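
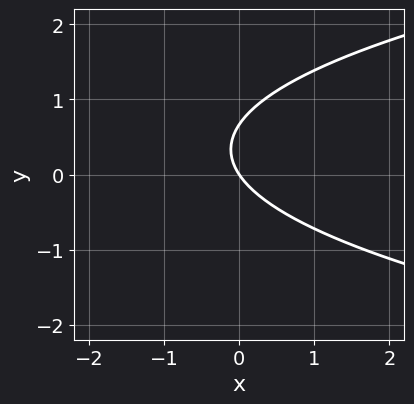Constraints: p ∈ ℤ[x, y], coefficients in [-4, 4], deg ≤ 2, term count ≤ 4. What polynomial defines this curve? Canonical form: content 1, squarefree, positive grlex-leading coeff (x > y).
1. deg p = 2. No degree-1 curve has this shape.
2. Against the integer gridlines: one x-axis crossing is at x = 0; one y-axis crossing is at y = 0.
3. Matching integer coefficients to the picture gives p.

3*y^2 - 3*x - 2*y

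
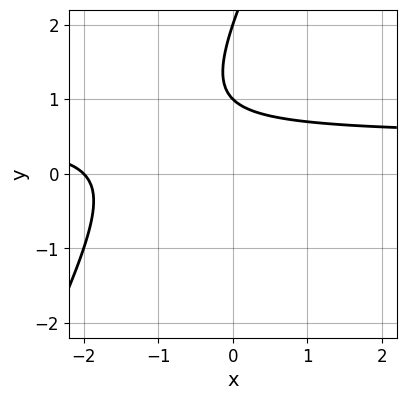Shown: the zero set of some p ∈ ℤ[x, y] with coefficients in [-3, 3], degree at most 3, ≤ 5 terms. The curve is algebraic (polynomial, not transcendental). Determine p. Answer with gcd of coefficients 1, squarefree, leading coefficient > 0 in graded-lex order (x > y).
2*x*y - y^2 - x + 3*y - 2

First, the degree is 2 — no degree-1 curve has this shape.
Then, observable constraints: it crosses the x-axis at the gridline x = -2; among the integer gridlines, it crosses the y-axis at y ∈ {1, 2}.
Finally, assembling these constraints gives the stated polynomial.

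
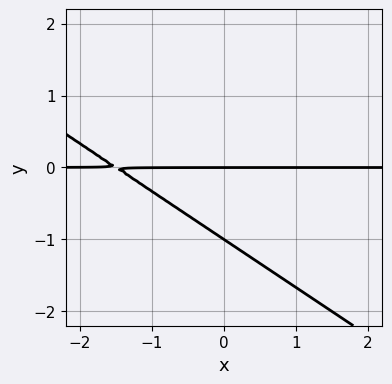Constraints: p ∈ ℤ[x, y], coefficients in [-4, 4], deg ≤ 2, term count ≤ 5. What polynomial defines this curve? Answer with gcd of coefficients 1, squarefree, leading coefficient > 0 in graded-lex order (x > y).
2*x*y + 3*y^2 + 3*y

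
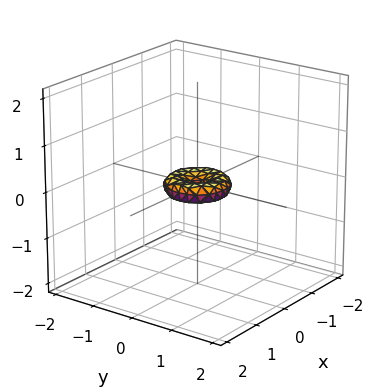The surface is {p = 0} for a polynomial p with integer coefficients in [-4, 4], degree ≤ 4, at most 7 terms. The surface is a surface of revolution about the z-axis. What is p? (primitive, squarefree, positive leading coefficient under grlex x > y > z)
2*x^4 + 4*x^2*y^2 + 2*y^4 - x^2 - y^2 + 3*z^2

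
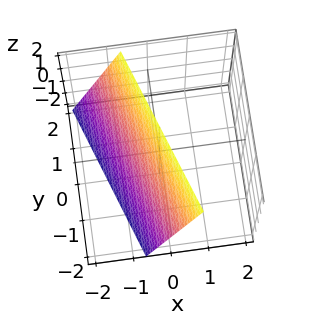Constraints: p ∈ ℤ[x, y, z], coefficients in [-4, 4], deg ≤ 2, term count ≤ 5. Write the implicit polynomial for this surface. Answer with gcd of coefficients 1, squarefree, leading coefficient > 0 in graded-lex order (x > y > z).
3*x + y - z + 2

deg p = 1.
Observable constraints: it crosses the z-axis at the gridline z = 2; it meets the y-axis at y = -2 (among the integer gridlines).
Assembling these constraints gives the stated polynomial.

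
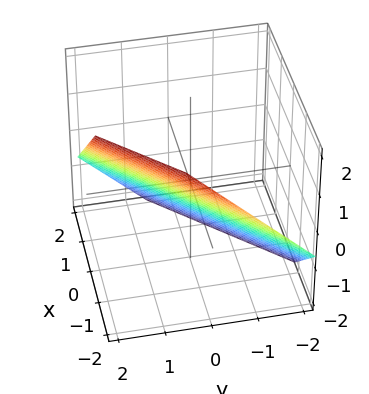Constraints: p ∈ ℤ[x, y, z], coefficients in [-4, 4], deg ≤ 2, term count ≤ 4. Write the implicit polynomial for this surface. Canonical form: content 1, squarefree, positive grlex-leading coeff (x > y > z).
3*x - 3*y + 3*z + 2

(a) The degree is 1 — every cross-section is a straight line — this is a plane.
(b) The integer polynomial consistent with all of this is the stated p.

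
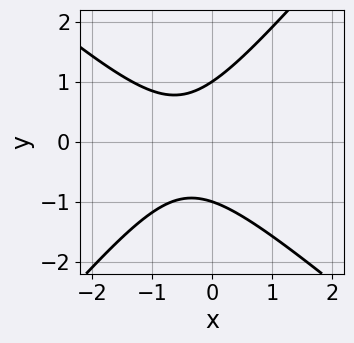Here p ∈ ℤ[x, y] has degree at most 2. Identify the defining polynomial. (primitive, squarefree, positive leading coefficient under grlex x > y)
3*x^2 + x*y - 3*y^2 + 3*x + 3

(a) deg p = 2. No degree-1 curve has this shape.
(b) Reading off the gridlines: no x-intercept at any integer in the box; among the integer gridlines, it crosses the y-axis at y ∈ {-1, 1}.
(c) These observations pin down the coefficients.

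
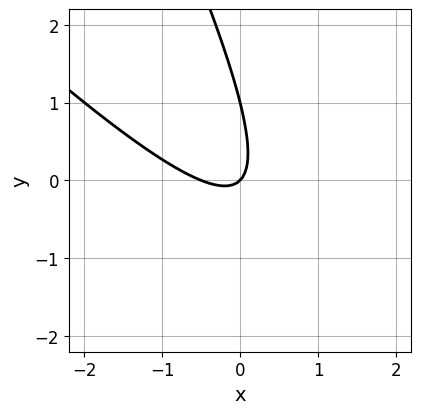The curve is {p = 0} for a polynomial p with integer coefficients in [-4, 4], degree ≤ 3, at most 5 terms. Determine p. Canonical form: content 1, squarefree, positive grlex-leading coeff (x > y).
First, degree: the shape is more complex than any degree-1 curve, so deg p = 2.
Next, from the axis intercepts and sections: it meets the x-axis at x = 0 (among the integer gridlines); the y-axis gridline crossings are at y ∈ {0, 1}.
Finally, these observations pin down the coefficients.

2*x^2 + 3*x*y + y^2 + x - y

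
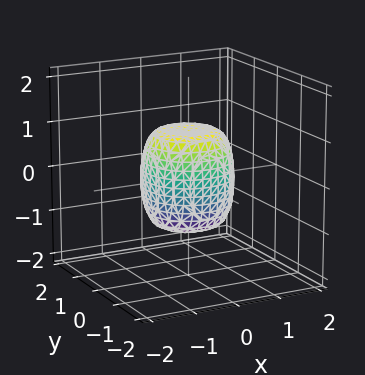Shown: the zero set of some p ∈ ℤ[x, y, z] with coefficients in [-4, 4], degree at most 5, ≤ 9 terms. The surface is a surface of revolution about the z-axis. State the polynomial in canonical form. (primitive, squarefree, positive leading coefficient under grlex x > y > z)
First, deg p = 4. No degree-3 surface has this shape.
Then, symmetry: every cross-section ⟂ z is a circle, so x, y appear only via x² + y².
Next, reading off the gridlines: the x-axis gridline crossings are at x ∈ {-1, 1}; the z-axis gridline crossings are at z ∈ {-1, 1}; the y-axis gridline crossings are at y ∈ {-1, 1}.
Finally, the integer polynomial consistent with all of this is the stated p.

2*x^4 + 4*x^2*y^2 + 2*y^4 - x^2 - y^2 + z^2 - 1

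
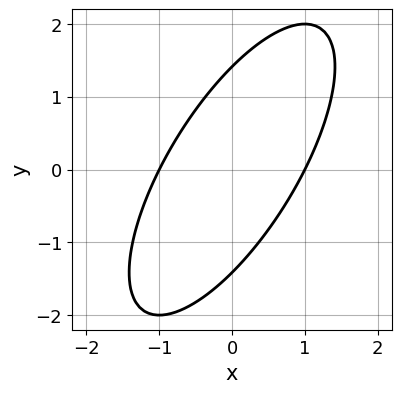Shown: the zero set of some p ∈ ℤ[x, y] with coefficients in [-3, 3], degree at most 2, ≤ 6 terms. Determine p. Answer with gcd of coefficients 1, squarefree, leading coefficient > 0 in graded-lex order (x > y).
2*x^2 - 2*x*y + y^2 - 2

The degree is 2 — the shape is more complex than any degree-1 curve.
Checking where it meets the axes: among the integer gridlines, it crosses the x-axis at x ∈ {-1, 1}.
The integer polynomial consistent with all of this is the stated p.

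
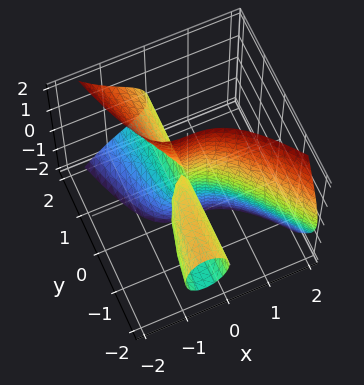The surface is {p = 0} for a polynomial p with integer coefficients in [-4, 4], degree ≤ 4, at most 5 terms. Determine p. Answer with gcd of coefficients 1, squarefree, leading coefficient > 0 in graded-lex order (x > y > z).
2*x^3 + x^2*y + y*z^2 + 2*x*y

First, there are 2 components. They look like related sheets of one shape, so recover p as a whole.
Next, the degree is 3 — no degree-2 surface has this shape.
Then, from the axis intercepts and sections: it meets the x-axis at x = 0 (among the integer gridlines); every point of the y-axis in the box is on the surface; the visible z-axis segment lies entirely on the surface.
Finally, matching integer coefficients to the picture gives p.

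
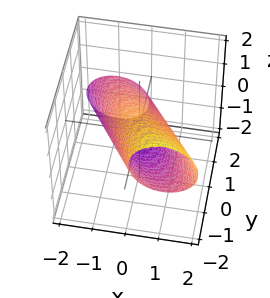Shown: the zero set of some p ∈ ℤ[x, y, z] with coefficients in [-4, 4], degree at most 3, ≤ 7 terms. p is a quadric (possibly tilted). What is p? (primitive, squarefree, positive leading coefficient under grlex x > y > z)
2*x^2 + 2*x*y + y^2 + 2*y*z + 2*z^2 - 2

1. deg p = 2. The shape is more complex than any degree-1 surface.
2. From the visible intercepts: the x-axis gridline crossings are at x ∈ {-1, 1}; the z-axis gridline crossings are at z ∈ {-1, 1}.
3. Assembling these constraints gives the stated polynomial.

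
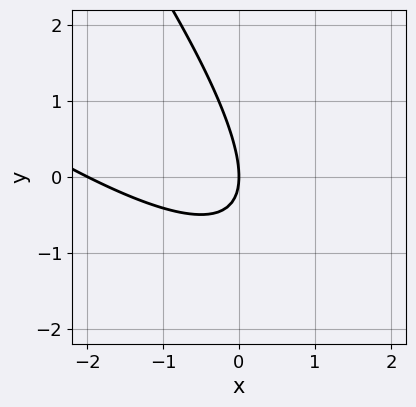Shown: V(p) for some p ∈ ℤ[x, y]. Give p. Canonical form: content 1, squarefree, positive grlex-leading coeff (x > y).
x^2 + 2*x*y + y^2 + 2*x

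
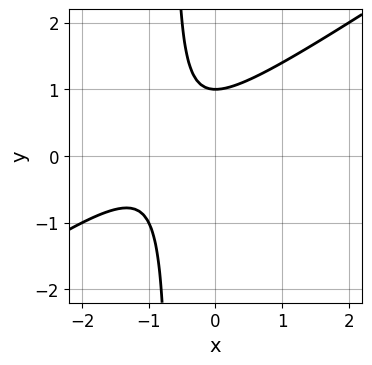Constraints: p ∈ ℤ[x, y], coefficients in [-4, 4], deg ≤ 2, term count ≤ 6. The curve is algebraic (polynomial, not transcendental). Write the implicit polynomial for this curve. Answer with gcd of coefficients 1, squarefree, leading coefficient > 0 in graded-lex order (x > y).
Degree: the shape is more complex than any degree-1 curve, so deg p = 2.
Checking where it meets the axes: the curve avoids every integer x-axis point in the box; one y-axis crossing is at y = 1.
Assembling these constraints gives the stated polynomial.

2*x^2 - 3*x*y + 3*x - 2*y + 2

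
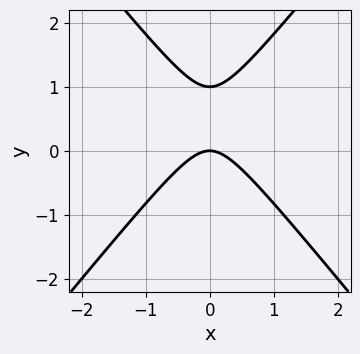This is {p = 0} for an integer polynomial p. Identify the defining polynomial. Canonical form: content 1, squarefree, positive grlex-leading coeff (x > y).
The degree is 2 — the shape is more complex than any degree-1 curve.
Symmetries: the x ↦ −x reflection is a symmetry, so x appears only in even powers.
Observable constraints: among the integer gridlines, it crosses the y-axis at y ∈ {0, 1}; one x-axis crossing is at x = 0.
Matching integer coefficients to the picture gives p.

3*x^2 - 2*y^2 + 2*y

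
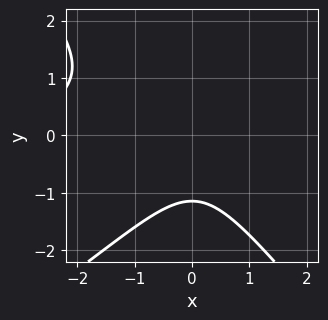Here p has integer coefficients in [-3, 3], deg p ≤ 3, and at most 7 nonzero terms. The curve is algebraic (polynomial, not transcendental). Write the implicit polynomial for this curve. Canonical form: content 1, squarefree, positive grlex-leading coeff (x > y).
(a) deg p = 3. A generic line meets the curve in up to 3 points.
(b) Reading off the gridlines: it misses every integer gridline on the x-axis.
(c) These observations pin down the coefficients.

x^3 - 2*x^2*y + 2*y^3 + 3*x^2 + 3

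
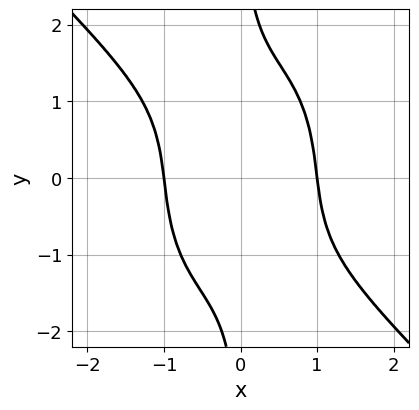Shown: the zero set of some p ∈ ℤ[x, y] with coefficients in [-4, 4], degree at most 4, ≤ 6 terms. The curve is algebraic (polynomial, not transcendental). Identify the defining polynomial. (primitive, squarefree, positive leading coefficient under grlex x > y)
2*x^4 + x^3*y + x*y^3 - 2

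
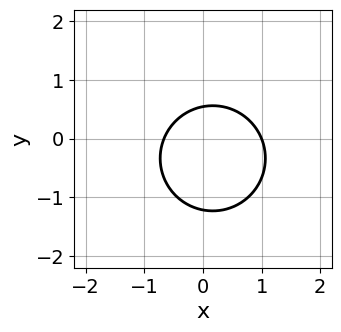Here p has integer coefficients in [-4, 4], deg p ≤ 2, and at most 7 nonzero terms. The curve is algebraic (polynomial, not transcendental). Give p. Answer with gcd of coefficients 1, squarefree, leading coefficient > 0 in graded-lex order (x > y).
3*x^2 + 3*y^2 - x + 2*y - 2

First, the degree is 2 — a generic line meets the curve in up to 2 points.
Next, from the visible intercepts: one x-axis crossing is at x = 1.
Finally, together with the visible shape, these determine p as stated.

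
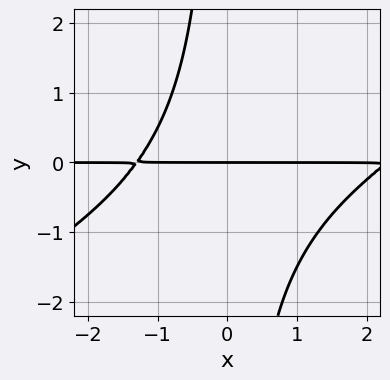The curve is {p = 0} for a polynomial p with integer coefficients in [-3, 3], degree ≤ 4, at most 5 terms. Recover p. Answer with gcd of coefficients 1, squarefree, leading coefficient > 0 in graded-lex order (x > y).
x^2*y - 2*x*y^2 - x*y - 3*y

The degree is 3 — a generic line meets the curve in up to 3 points.
From the visible intercepts: every point of the x-axis in the box is on the curve; it crosses the y-axis at the gridline y = 0.
Together with the visible shape, these determine p as stated.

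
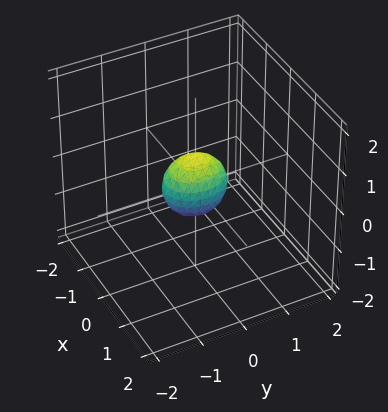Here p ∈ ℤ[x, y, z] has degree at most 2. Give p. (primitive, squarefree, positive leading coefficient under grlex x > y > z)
3*x^2 + 2*y^2 + 2*z^2 - 1

First, degree: bounded and convex; a quadric, so deg p = 2.
Next, symmetries: mirror symmetry y ↦ −y ⇒ only even powers of y; the x ↦ −x reflection is a symmetry, so x appears only in even powers; mirror symmetry z ↦ −z ⇒ only even powers of z.
Finally, solving for integer coefficients yields p as stated.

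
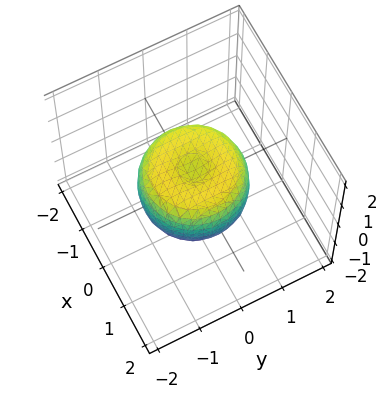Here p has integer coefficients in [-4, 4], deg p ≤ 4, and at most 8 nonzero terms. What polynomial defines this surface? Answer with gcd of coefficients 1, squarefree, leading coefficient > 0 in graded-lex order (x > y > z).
2*x^4 + 4*x^2*y^2 + 2*y^4 - 2*x^2 - 2*y^2 + 2*z^2 - 1

First, degree: the shape is more complex than any degree-3 surface, so deg p = 4.
Next, by symmetry, every cross-section ⟂ z is a circle, so x, y appear only via x² + y².
Next, from the axis intercepts and sections: a circular section at z = 0 has radius between 1 and 2.
Finally, fitting integer coefficients to these (and the overall shape) gives p.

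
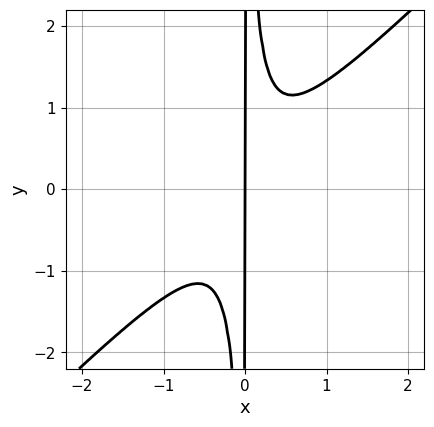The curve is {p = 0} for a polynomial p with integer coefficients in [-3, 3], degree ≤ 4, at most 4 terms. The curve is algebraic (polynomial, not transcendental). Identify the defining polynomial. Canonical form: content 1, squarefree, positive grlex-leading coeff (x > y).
The degree is 3 — the shape is more complex than any degree-2 curve.
Against the integer gridlines: the visible y-axis segment lies entirely on the curve; it meets the x-axis at x = 0 (among the integer gridlines).
Matching integer coefficients to the picture gives p.

3*x^3 - 3*x^2*y + x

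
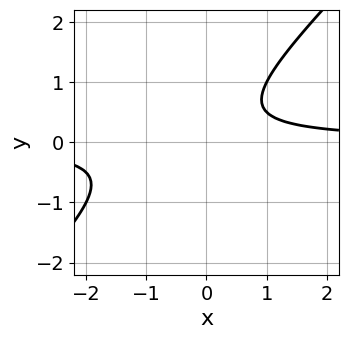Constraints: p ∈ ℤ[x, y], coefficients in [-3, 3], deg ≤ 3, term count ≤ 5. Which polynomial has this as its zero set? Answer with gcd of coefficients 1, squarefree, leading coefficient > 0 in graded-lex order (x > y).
Degree: the shape is more complex than any degree-1 curve, so deg p = 2.
Reading off the gridlines: no x-intercept at any integer in the box; it misses every integer gridline on the y-axis.
The integer polynomial consistent with all of this is the stated p.

2*x*y - 2*y^2 + y - 1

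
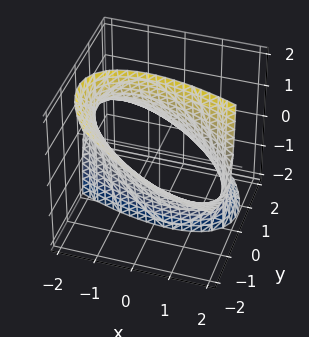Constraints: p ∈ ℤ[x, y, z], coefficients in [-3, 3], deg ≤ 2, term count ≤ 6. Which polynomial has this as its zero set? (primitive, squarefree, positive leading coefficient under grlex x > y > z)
x^2 + 2*x*y + 2*y^2 + 3*y*z - 3

First, the degree is 2 — no degree-1 surface has this shape.
Next, against the integer gridlines: no z-intercept at any integer in the box.
Finally, these observations pin down the coefficients.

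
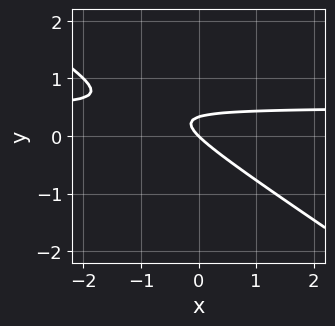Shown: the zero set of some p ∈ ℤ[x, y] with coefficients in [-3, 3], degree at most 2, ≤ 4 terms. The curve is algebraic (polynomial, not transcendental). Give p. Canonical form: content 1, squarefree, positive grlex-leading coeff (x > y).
2*x*y + 3*y^2 - x - y

deg p = 2. The shape is more complex than any degree-1 curve.
Checking where it meets the axes: one y-axis crossing is at y = 0; it crosses the x-axis at the gridline x = 0.
Assembling these constraints gives the stated polynomial.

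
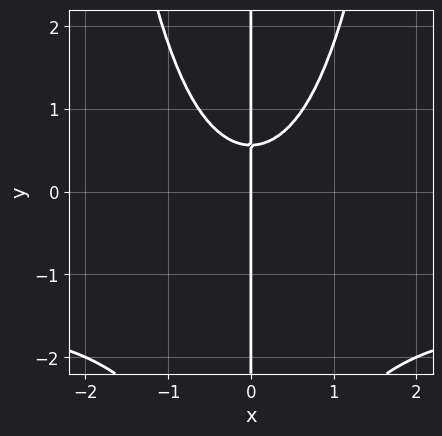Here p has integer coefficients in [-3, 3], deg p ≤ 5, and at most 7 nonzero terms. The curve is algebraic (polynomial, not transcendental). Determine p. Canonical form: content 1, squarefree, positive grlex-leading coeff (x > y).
First, deg p = 4.
Next, reading off the gridlines: the visible y-axis segment lies entirely on the curve; it crosses the x-axis at the gridline x = 0.
Finally, putting this together gives p.

2*x^3*y + 3*x^3 - x*y^2 - 3*x*y + 2*x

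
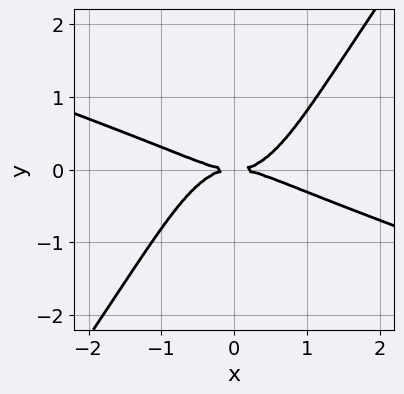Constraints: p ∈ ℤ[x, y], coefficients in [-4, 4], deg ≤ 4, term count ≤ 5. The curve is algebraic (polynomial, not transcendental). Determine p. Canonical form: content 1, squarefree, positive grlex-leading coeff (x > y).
(a) The degree is 4 — a generic line meets the curve in up to 4 points.
(b) Against the integer gridlines: it crosses the x-axis at the gridline x = 0; it meets the y-axis at y = 0 (among the integer gridlines).
(c) Fitting integer coefficients to these (and the overall shape) gives p.

x^4 + 2*x^3*y - 2*x^2*y^2 - 2*y^2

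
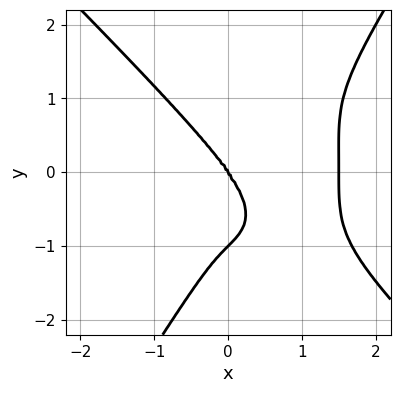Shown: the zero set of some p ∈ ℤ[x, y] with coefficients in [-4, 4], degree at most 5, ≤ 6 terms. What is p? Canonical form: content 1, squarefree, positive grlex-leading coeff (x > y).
First, degree: the shape is more complex than any degree-3 curve, so deg p = 4.
Next, reading off the gridlines: one x-axis crossing is at x = 0; the y-axis gridline crossings are at y ∈ {-1, 0}.
Finally, solving for integer coefficients yields p as stated.

2*x^4 + x*y^3 - y^4 - 3*x^3 - y^3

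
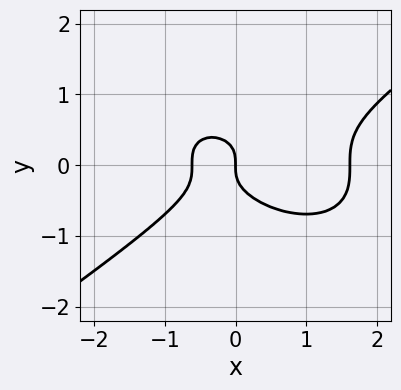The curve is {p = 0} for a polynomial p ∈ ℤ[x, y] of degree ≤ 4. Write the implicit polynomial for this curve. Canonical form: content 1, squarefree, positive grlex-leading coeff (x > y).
x^3 - 3*y^3 - x^2 - x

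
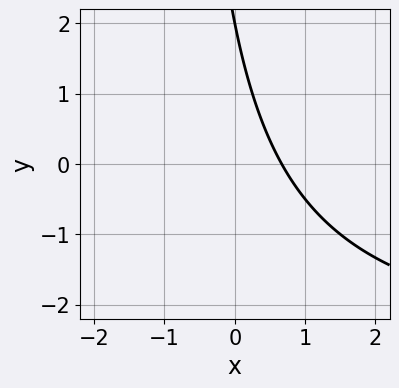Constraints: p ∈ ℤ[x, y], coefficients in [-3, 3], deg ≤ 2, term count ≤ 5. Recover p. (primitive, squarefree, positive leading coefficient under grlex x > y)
x*y + 3*x + y - 2

First, degree: a generic line meets the curve in up to 2 points, so deg p = 2.
Then, checking where it meets the axes: it crosses the y-axis at the gridline y = 2.
Finally, the integer polynomial consistent with all of this is the stated p.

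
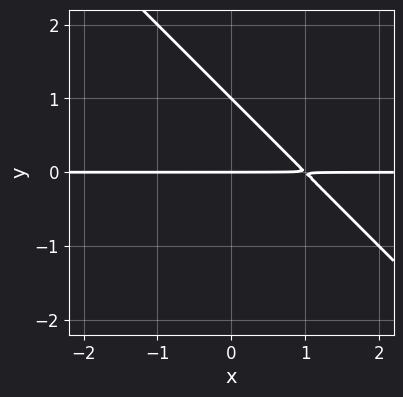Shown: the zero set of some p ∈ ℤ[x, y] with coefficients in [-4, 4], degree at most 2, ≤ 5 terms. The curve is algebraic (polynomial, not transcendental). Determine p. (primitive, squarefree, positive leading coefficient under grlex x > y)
x*y + y^2 - y

deg p = 2. The shape is more complex than any degree-1 curve.
Checking where it meets the axes: among the integer gridlines, it crosses the y-axis at y ∈ {0, 1}; every point of the x-axis in the box is on the curve.
Putting this together gives p.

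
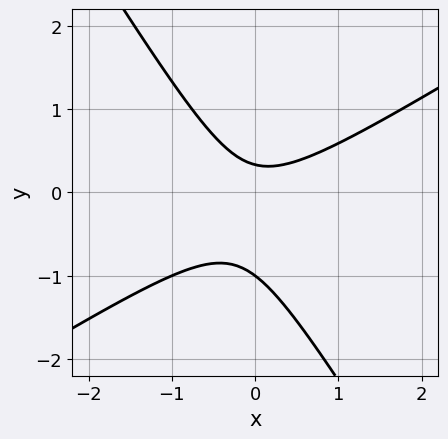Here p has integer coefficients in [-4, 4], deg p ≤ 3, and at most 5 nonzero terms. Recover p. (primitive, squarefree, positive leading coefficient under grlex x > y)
3*x^2 - 3*x*y - 3*y^2 - 2*y + 1

First, degree: the shape is more complex than any degree-1 curve, so deg p = 2.
Then, observable constraints: it crosses the y-axis at the gridline y = -1; no x-intercept at any integer in the box.
Finally, solving for integer coefficients yields p as stated.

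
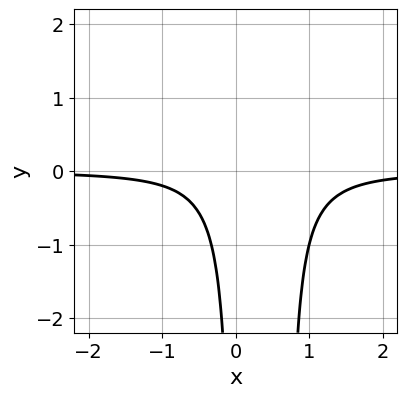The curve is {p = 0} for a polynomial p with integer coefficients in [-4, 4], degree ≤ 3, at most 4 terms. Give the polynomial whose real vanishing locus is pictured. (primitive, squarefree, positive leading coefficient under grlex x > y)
3*x^2*y - 2*x*y + 1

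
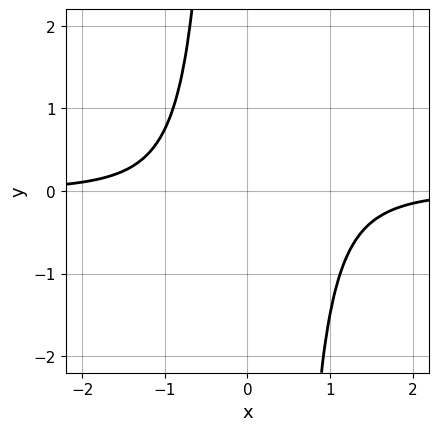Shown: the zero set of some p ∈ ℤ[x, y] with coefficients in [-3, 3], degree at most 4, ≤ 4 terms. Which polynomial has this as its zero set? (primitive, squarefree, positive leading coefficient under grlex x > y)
3*x^3*y - x^2*y + 3

(a) deg p = 4. No degree-3 curve has this shape.
(b) From the visible intercepts: it misses every integer gridline on the y-axis; no x-intercept at any integer in the box.
(c) Putting this together gives p.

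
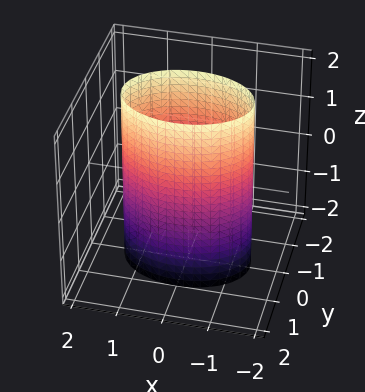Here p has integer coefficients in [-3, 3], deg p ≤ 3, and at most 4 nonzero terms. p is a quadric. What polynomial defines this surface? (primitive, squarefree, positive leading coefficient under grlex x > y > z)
x^2 + 2*y^2 - 2

deg p = 2. Constant cross-section along one axis; a quadric.
Symmetries: it's symmetric under z → −z, forcing even powers of z; it's symmetric under x → −x, forcing even powers of x; mirror symmetry y ↦ −y ⇒ only even powers of y.
Observable constraints: among the integer gridlines, it crosses the y-axis at y ∈ {-1, 1}; no z-intercept at any integer in the box.
Putting this together gives p.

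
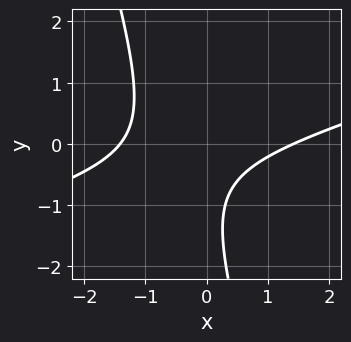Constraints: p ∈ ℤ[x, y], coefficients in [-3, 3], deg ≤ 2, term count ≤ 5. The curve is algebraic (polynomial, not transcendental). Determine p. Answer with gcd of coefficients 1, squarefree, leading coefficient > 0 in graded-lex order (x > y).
x^2 - 3*x*y - y^2 - 2*y - 2

First, degree: the shape is more complex than any degree-1 curve, so deg p = 2.
Then, reading off the gridlines: it misses every integer gridline on the y-axis.
Finally, matching integer coefficients to the picture gives p.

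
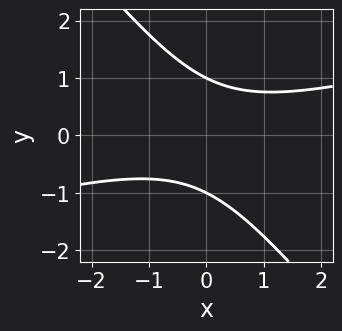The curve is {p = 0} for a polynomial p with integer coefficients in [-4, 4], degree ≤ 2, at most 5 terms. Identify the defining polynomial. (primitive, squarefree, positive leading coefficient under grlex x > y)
x^2 - 3*x*y - 3*y^2 + 3

First, deg p = 2. No degree-1 curve has this shape.
Then, from the visible intercepts: it misses every integer gridline on the x-axis; among the integer gridlines, it crosses the y-axis at y ∈ {-1, 1}.
Finally, putting this together gives p.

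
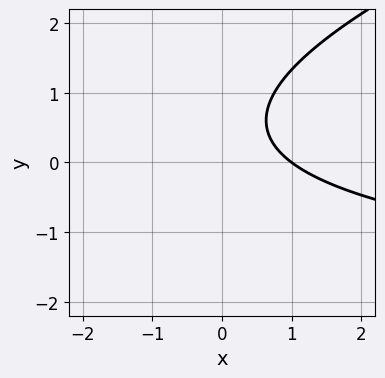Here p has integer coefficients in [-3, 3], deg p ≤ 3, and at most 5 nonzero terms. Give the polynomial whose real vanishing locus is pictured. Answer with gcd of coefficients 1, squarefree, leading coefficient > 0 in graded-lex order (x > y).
x*y - 3*y^2 + 3*x + 3*y - 3

1. Degree: the shape is more complex than any degree-1 curve, so deg p = 2.
2. Checking where it meets the axes: it misses every integer gridline on the y-axis; it meets the x-axis at x = 1 (among the integer gridlines).
3. Fitting integer coefficients to these (and the overall shape) gives p.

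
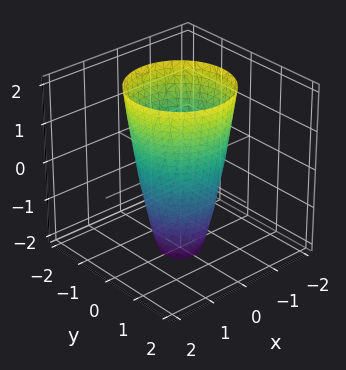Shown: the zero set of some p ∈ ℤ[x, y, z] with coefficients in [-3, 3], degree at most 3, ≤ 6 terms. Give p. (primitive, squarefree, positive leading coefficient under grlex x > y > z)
deg p = 2. No degree-1 surface has this shape.
Symmetries: rotational symmetry about the z-axis ⇒ p depends on x, y only through x² + y².
Checking where it meets the axes: a circular section at z = 0 has radius exactly 1; the y-axis gridline crossings are at y ∈ {-1, 1}; it misses every integer gridline on the z-axis.
Assembling these constraints gives the stated polynomial. Check: (1, 0, 0) on the x-axis lies on the surface, and p(1, 0, 0) = 0. ✓

3*x^2 + 3*y^2 - z - 3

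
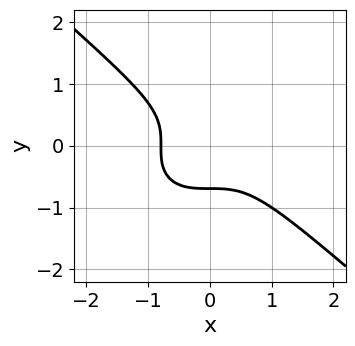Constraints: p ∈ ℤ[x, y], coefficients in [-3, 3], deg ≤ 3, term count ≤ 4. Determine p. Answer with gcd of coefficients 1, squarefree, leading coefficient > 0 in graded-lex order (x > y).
2*x^3 + 3*y^3 + 1

1. The degree is 3 — the shape is more complex than any degree-2 curve.
2. Solving for integer coefficients yields p as stated.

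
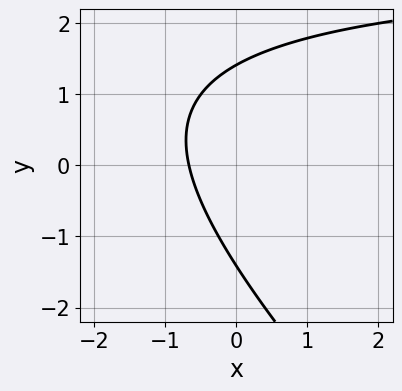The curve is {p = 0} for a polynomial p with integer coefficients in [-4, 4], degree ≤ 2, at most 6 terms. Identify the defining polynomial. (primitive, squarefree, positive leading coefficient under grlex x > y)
x*y + y^2 - 3*x - 2

deg p = 2. No degree-1 curve has this shape.
Solving for integer coefficients yields p as stated.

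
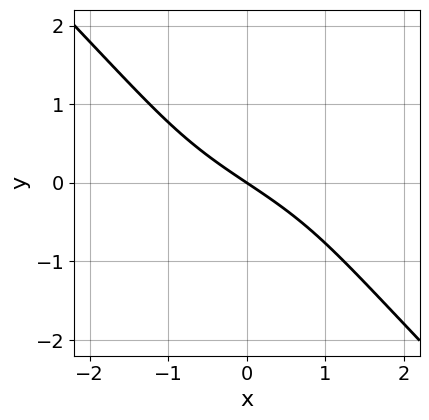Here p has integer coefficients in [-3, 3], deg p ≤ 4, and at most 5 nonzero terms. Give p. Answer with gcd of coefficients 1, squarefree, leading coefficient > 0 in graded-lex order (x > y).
x^2*y - y^3 - 2*x - 3*y

(a) The degree is 3 — no degree-2 curve has this shape.
(b) Observable constraints: one x-axis crossing is at x = 0; one y-axis crossing is at y = 0.
(c) Putting this together gives p.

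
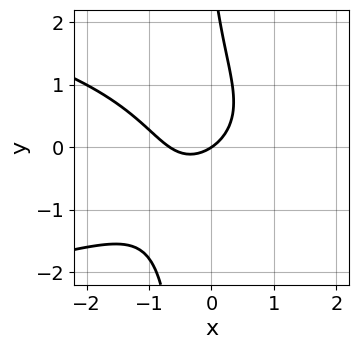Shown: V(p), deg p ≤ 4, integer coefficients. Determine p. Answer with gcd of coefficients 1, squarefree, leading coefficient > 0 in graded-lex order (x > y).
3*x*y^2 + 3*x^2 + y^2 + 2*x - 3*y

(a) The degree is 3 — the shape is more complex than any degree-2 curve.
(b) Observable constraints: one y-axis crossing is at y = 0; it crosses the x-axis at the gridline x = 0.
(c) Matching integer coefficients to the picture gives p.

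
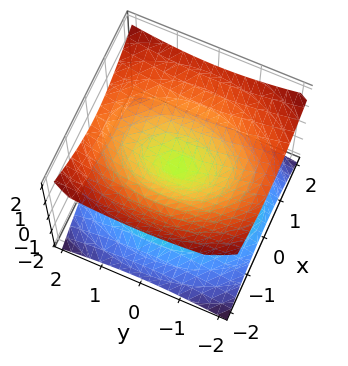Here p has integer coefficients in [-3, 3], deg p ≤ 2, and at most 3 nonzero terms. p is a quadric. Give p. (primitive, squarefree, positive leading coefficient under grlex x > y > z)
2*x^2 + y^2 - 3*z^2

First, the degree is 2 — two nappes meeting at a single point; a quadric.
Then, symmetries: mirror symmetry z ↦ −z ⇒ only even powers of z; the x ↦ −x reflection is a symmetry, so x appears only in even powers; it's symmetric under y → −y, forcing even powers of y.
Then, from the axis intercepts and sections: it crosses the x-axis at the gridline x = 0; it meets the y-axis at y = 0 (among the integer gridlines).
Finally, putting this together gives p.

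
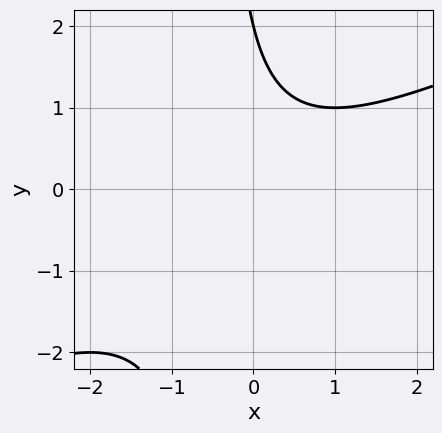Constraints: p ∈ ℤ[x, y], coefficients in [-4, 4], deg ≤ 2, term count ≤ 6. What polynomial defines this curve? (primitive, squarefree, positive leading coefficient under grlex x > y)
x^2 - 2*x*y - y + 2

The degree is 2 — no degree-1 curve has this shape.
From the visible intercepts: one y-axis crossing is at y = 2; no x-intercept at any integer in the box.
Solving for integer coefficients yields p as stated.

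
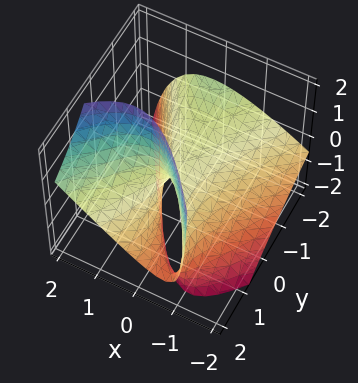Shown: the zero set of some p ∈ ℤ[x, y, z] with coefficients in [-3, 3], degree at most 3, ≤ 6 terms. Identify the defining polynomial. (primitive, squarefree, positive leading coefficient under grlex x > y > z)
(a) The degree is 2 — the shape is more complex than any degree-1 surface.
(b) Against the integer gridlines: it meets the z-axis at z = 0 (among the integer gridlines); it crosses the y-axis at the gridline y = 0; it crosses the x-axis at the gridline x = 0.
(c) Putting this together gives p.

3*x^2 - 3*x*z - y^2 - 3*y*z + 2*z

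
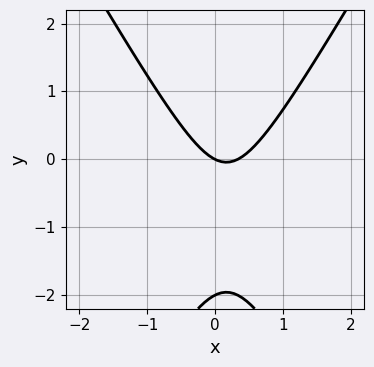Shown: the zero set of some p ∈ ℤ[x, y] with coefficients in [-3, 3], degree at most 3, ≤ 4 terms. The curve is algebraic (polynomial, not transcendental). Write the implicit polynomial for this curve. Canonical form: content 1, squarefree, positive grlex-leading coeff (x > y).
3*x^2 - y^2 - x - 2*y

First, degree: a generic line meets the curve in up to 2 points, so deg p = 2.
Then, observable constraints: it meets the x-axis at x = 0 (among the integer gridlines); the y-axis gridline crossings are at y ∈ {-2, 0}.
Finally, matching integer coefficients to the picture gives p.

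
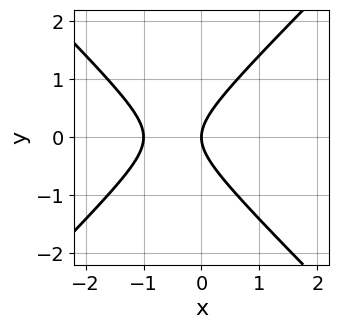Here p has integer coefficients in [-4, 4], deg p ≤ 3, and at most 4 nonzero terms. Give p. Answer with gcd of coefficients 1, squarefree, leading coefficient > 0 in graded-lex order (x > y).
x^2 - y^2 + x

deg p = 2. The shape is more complex than any degree-1 curve.
Symmetries: mirror symmetry y ↦ −y ⇒ only even powers of y.
Observable constraints: among the integer gridlines, it crosses the x-axis at x ∈ {-1, 0}; it crosses the y-axis at the gridline y = 0.
The integer polynomial consistent with all of this is the stated p.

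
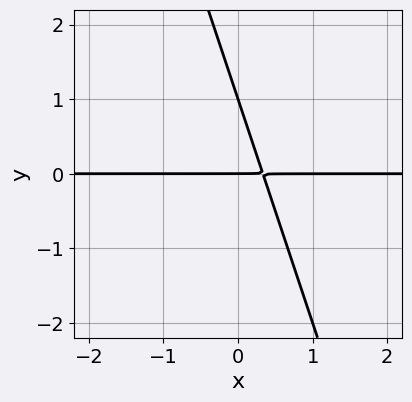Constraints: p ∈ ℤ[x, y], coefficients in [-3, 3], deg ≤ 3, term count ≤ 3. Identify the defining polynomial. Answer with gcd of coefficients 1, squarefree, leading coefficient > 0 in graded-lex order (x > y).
(a) deg p = 2. The shape is more complex than any degree-1 curve.
(b) Against the integer gridlines: every point of the x-axis in the box is on the curve; the y-axis gridline crossings are at y ∈ {0, 1}.
(c) Fitting integer coefficients to these (and the overall shape) gives p.

3*x*y + y^2 - y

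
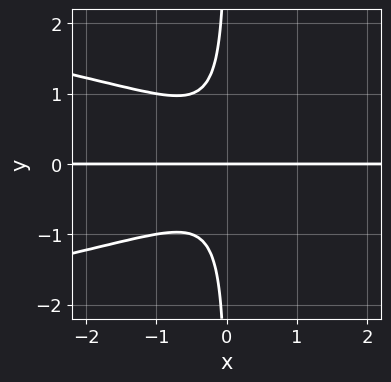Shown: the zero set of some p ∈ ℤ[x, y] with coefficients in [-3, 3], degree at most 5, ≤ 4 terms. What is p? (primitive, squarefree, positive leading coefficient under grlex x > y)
1. The degree is 4 — no degree-3 curve has this shape.
2. From the axis intercepts and sections: it meets the y-axis at y = 0 (among the integer gridlines); every point of the x-axis in the box is on the curve.
3. The integer polynomial consistent with all of this is the stated p.

3*x*y^3 + 2*x^2*y + y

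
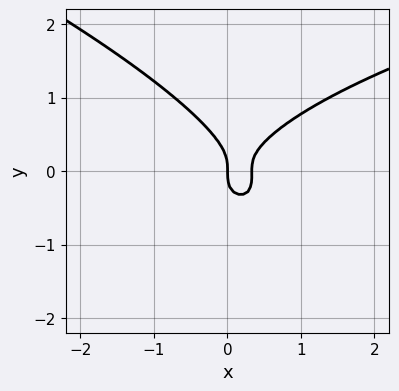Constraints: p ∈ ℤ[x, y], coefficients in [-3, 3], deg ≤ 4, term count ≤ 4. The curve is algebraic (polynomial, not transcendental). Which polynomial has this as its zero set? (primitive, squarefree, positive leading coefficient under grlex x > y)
(a) The degree is 3 — the shape is more complex than any degree-2 curve.
(b) From the axis intercepts and sections: one y-axis crossing is at y = 0; one x-axis crossing is at x = 0.
(c) The integer polynomial consistent with all of this is the stated p.

x*y^2 + 3*y^3 - 3*x^2 + x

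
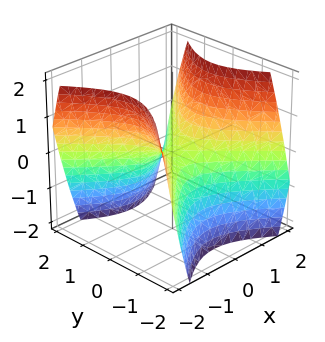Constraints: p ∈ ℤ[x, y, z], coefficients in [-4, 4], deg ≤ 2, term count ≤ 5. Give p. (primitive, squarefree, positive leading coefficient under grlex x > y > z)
1. Degree: a hyperbolic paraboloid; a quadric, so deg p = 2.
2. Symmetries: mirror symmetry x ↦ −x ⇒ only even powers of x; it's symmetric under y → −y, forcing even powers of y.
3. Against the integer gridlines: one y-axis crossing is at y = 0; it meets the z-axis at z = 0 (among the integer gridlines).
4. Assembling these constraints gives the stated polynomial.

x^2 - y^2 - z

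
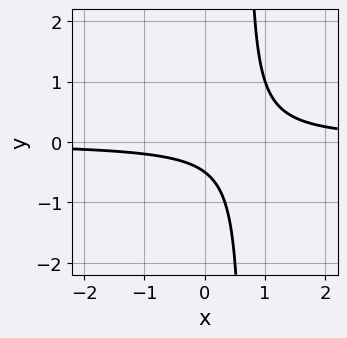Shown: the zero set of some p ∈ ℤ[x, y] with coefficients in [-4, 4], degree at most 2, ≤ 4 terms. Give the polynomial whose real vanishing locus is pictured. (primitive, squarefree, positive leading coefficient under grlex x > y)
1. deg p = 2. No degree-1 curve has this shape.
2. Checking where it meets the axes: the curve avoids every integer x-axis point in the box.
3. These observations pin down the coefficients.

3*x*y - 2*y - 1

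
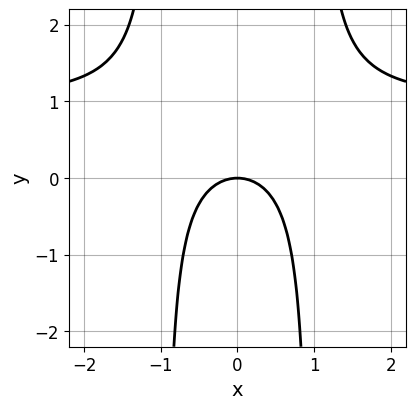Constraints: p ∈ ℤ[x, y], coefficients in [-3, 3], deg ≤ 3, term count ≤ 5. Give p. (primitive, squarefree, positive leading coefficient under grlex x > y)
First, deg p = 3.
Then, symmetries: the x ↦ −x reflection is a symmetry, so x appears only in even powers.
Then, observable constraints: it meets the y-axis at y = 0 (among the integer gridlines); one x-axis crossing is at x = 0.
Finally, putting this together gives p.

x^2*y - x^2 - y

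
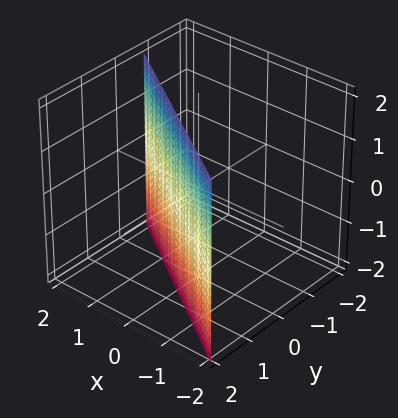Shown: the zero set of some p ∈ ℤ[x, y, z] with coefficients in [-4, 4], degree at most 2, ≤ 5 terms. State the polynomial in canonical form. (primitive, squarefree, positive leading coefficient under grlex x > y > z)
2*x + 3*y - 2

(a) The degree is 1 — every cross-section is a straight line — this is a plane.
(b) From the axis intercepts and sections: it meets the x-axis at x = 1 (among the integer gridlines); the surface avoids every integer z-axis point in the box.
(c) The integer polynomial consistent with all of this is the stated p.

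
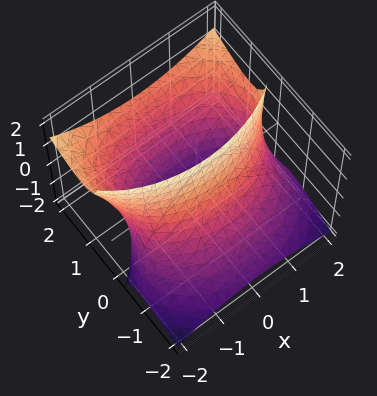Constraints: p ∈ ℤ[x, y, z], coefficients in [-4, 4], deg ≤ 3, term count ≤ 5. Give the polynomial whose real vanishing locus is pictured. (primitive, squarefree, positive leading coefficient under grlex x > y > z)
deg p = 2. The shape is more complex than any degree-1 surface.
Observable constraints: it misses every integer gridline on the z-axis.
Matching integer coefficients to the picture gives p.

x^2 + 2*y^2 - 3*y*z - 3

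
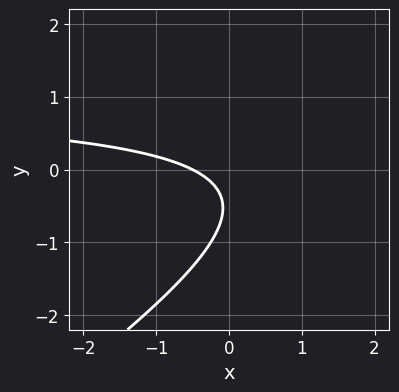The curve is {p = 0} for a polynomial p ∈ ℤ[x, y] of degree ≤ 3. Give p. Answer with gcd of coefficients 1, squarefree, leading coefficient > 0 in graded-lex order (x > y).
2*x*y - 3*y^2 - 2*x - 3*y - 1

First, the degree is 2 — the shape is more complex than any degree-1 curve.
Then, checking where it meets the axes: the curve avoids every integer y-axis point in the box.
Finally, putting this together gives p.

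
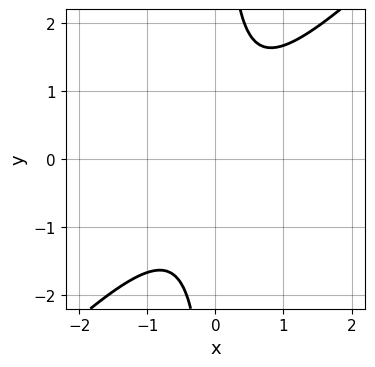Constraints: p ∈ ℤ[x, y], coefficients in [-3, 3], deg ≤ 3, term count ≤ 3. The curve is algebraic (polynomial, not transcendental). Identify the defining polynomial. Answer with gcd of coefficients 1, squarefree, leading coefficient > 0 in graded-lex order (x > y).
1. The degree is 2 — a generic line meets the curve in up to 2 points.
2. Reading off the gridlines: it misses every integer gridline on the x-axis; it misses every integer gridline on the y-axis.
3. The integer polynomial consistent with all of this is the stated p.

3*x^2 - 3*x*y + 2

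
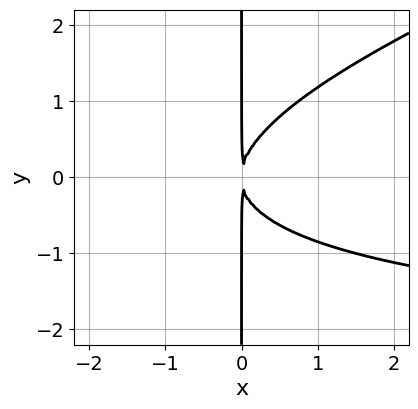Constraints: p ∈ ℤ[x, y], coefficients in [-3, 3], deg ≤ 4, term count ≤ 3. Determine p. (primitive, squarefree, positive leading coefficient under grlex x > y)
(a) The degree is 3 — a generic line meets the curve in up to 3 points.
(b) Observable constraints: the visible y-axis segment lies entirely on the curve.
(c) The integer polynomial consistent with all of this is the stated p.

x^2*y - 3*x*y^2 + 3*x^2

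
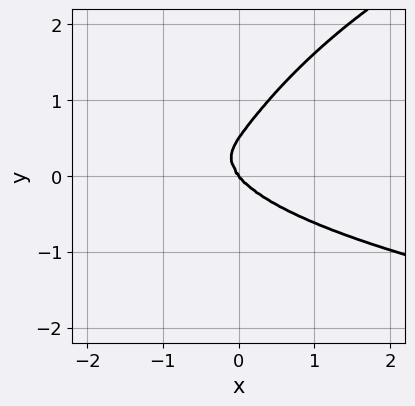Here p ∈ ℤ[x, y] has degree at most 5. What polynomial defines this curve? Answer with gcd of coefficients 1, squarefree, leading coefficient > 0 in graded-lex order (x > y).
First, deg p = 4. A generic line meets the curve in up to 4 points.
Next, observable constraints: it meets the y-axis at y = 0 (among the integer gridlines); it meets the x-axis at x = 0 (among the integer gridlines).
Finally, solving for integer coefficients yields p as stated.

2*x^2*y^2 - 3*x*y^3 + 2*y^4 - 2*x^3 - y^3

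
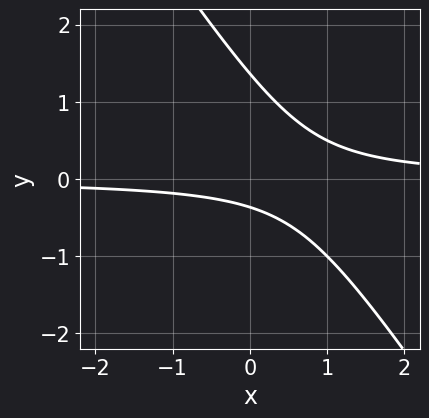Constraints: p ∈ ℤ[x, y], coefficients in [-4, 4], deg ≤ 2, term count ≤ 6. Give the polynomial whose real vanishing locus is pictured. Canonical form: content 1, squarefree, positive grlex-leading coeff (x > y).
3*x*y + 2*y^2 - 2*y - 1

1. Degree: the shape is more complex than any degree-1 curve, so deg p = 2.
2. Observable constraints: it misses every integer gridline on the x-axis.
3. Together with the visible shape, these determine p as stated.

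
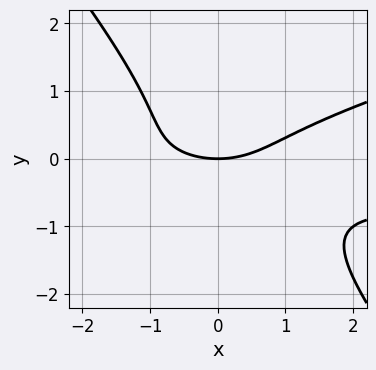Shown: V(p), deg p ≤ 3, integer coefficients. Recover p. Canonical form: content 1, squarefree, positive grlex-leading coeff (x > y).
(a) The degree is 3 — no degree-2 curve has this shape.
(b) Against the integer gridlines: it meets the y-axis at y = 0 (among the integer gridlines); one x-axis crossing is at x = 0.
(c) Together with the visible shape, these determine p as stated.

x^2*y - 3*x*y^2 - 3*y^3 + x^2 - 3*y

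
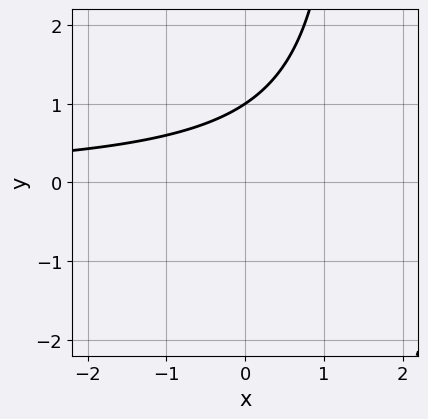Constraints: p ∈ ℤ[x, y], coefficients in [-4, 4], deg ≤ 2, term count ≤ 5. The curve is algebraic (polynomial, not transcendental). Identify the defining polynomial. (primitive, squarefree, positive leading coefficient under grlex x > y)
1. Degree: a generic line meets the curve in up to 2 points, so deg p = 2.
2. Against the integer gridlines: it crosses the y-axis at the gridline y = 1; the curve avoids every integer x-axis point in the box.
3. Solving for integer coefficients yields p as stated.

2*x*y - 3*y + 3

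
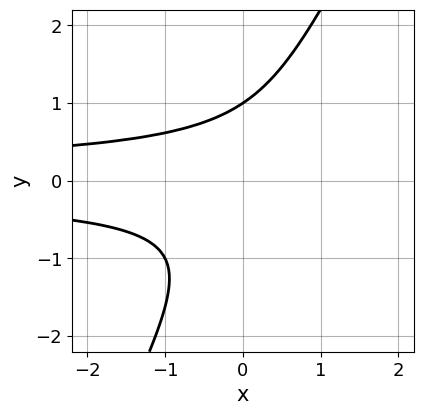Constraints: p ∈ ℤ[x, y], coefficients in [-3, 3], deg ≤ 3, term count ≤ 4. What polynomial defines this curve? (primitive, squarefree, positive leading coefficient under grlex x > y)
2*x*y^2 - y^3 + 1

First, the degree is 3 — no degree-2 curve has this shape.
Then, reading off the gridlines: one y-axis crossing is at y = 1; no x-intercept at any integer in the box.
Finally, putting this together gives p.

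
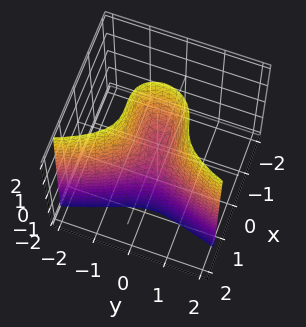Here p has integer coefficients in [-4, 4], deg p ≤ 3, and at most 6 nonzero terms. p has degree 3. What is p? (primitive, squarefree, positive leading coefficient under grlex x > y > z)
1. Degree: the shape is more complex than any degree-2 surface, so deg p = 3.
2. Checking where it meets the axes: it meets the x-axis at x = 0 (among the integer gridlines); one y-axis crossing is at y = 0; one z-axis crossing is at z = 0.
3. Solving for integer coefficients yields p as stated.

3*x^3 + x*y^2 + x*y - 3*y^2 + z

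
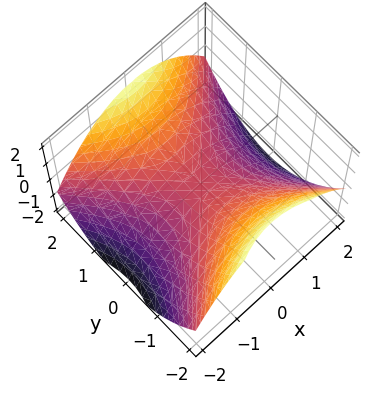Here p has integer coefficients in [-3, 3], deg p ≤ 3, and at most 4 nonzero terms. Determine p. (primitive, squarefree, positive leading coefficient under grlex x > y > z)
x^2 - y^2 + 2*z

(a) deg p = 2.
(b) Symmetries: mirror symmetry y ↦ −y ⇒ only even powers of y; mirror symmetry x ↦ −x ⇒ only even powers of x.
(c) From the axis intercepts and sections: it meets the y-axis at y = 0 (among the integer gridlines); it meets the x-axis at x = 0 (among the integer gridlines).
(d) Matching integer coefficients to the picture gives p.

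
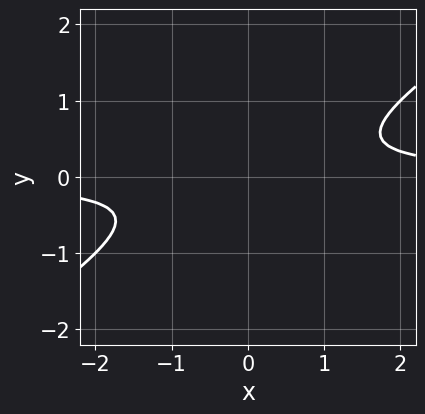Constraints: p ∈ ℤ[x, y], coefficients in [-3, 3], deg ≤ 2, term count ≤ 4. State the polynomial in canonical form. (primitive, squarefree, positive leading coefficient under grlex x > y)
2*x*y - 3*y^2 - 1

First, deg p = 2. A generic line meets the curve in up to 2 points.
Next, from the axis intercepts and sections: no y-intercept at any integer in the box; no x-intercept at any integer in the box.
Finally, together with the visible shape, these determine p as stated.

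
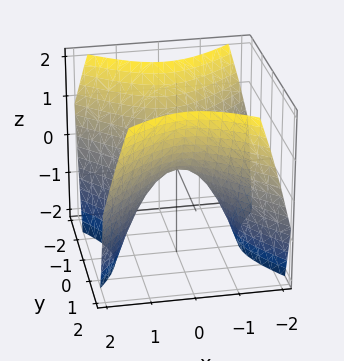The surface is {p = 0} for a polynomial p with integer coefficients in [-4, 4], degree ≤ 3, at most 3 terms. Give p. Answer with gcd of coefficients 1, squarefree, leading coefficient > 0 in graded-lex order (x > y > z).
x^2 - y^2 + z

Degree: a hyperbolic paraboloid; a quadric, so deg p = 2.
Symmetries: mirror symmetry y ↦ −y ⇒ only even powers of y; mirror symmetry x ↦ −x ⇒ only even powers of x.
Against the integer gridlines: it crosses the z-axis at the gridline z = 0; one x-axis crossing is at x = 0; it meets the y-axis at y = 0 (among the integer gridlines).
Together with the visible shape, these determine p as stated.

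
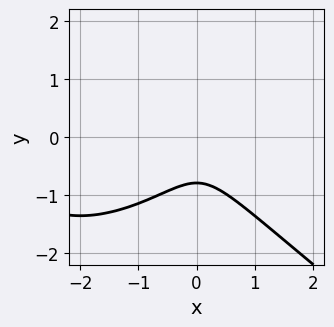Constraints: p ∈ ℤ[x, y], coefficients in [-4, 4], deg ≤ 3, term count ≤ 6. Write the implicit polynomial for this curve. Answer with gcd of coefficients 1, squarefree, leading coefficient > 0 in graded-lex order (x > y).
First, degree: no degree-2 curve has this shape, so deg p = 3.
Next, from the axis intercepts and sections: the curve avoids every integer x-axis point in the box.
Finally, solving for integer coefficients yields p as stated.

x^3 + 2*y^3 + 3*x^2 + 1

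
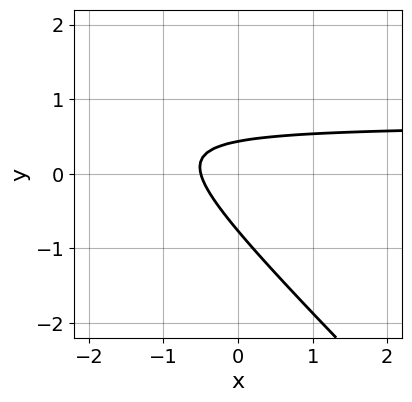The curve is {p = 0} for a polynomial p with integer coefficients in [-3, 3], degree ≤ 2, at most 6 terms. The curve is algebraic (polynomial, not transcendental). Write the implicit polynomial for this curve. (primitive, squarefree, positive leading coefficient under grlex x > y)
3*x*y + 3*y^2 - 2*x + y - 1

Degree: the shape is more complex than any degree-1 curve, so deg p = 2.
Matching integer coefficients to the picture gives p.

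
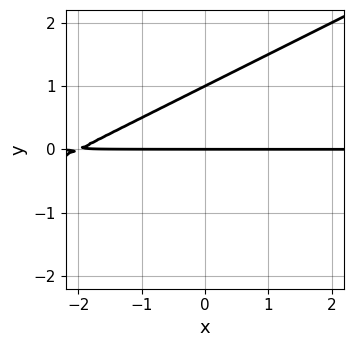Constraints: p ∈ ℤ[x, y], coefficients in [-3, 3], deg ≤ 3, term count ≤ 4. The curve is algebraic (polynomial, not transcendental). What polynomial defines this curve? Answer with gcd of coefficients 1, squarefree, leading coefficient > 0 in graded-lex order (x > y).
x*y - 2*y^2 + 2*y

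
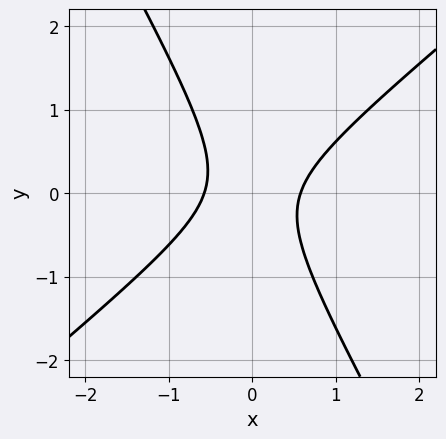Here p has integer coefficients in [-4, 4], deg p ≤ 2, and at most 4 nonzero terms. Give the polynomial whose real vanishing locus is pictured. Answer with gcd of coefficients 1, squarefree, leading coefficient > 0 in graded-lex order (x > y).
(a) deg p = 2.
(b) From the axis intercepts and sections: no y-intercept at any integer in the box.
(c) These observations pin down the coefficients.

3*x^2 - 2*x*y - 2*y^2 - 1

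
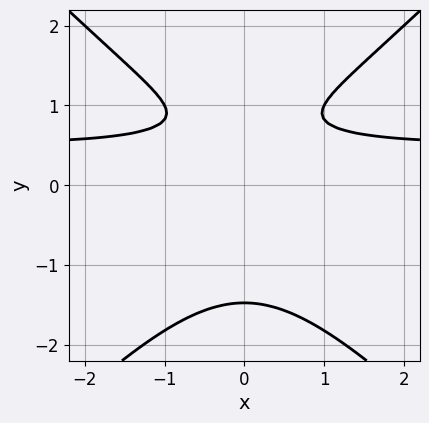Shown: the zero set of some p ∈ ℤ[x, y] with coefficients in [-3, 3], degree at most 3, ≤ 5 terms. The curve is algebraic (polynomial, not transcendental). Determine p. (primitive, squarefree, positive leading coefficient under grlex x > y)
1. Degree: the shape is more complex than any degree-2 curve, so deg p = 3.
2. Symmetries: it's symmetric under x → −x, forcing even powers of x.
3. Checking where it meets the axes: no x-intercept at any integer in the box.
4. Putting this together gives p.

2*x^2*y - 2*y^3 - x^2 + 3*y - 2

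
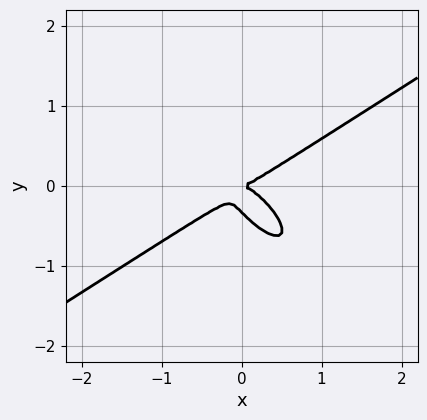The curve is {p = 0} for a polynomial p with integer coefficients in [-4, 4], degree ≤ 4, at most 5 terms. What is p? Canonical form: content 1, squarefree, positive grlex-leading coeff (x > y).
(a) Degree: the shape is more complex than any degree-2 curve, so deg p = 3.
(b) Checking where it meets the axes: it crosses the y-axis at the gridline y = 0; it meets the x-axis at x = 0 (among the integer gridlines).
(c) Matching integer coefficients to the picture gives p.

2*x^3 - 3*x*y^2 - 3*y^3 - y^2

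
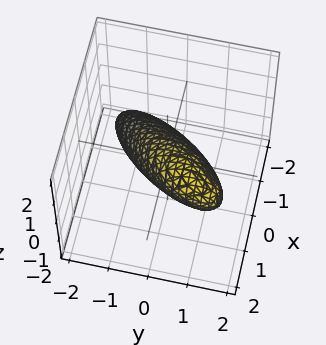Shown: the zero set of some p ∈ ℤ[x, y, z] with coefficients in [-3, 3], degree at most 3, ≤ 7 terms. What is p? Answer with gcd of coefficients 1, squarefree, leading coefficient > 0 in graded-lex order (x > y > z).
Degree: no degree-1 surface has this shape, so deg p = 2.
Against the integer gridlines: the y-axis gridline crossings are at y ∈ {-1, 1}; the z-axis gridline crossings are at z ∈ {-1, 1}.
Solving for integer coefficients yields p as stated.

3*x^2 - 3*x*y - 3*x*z + 2*y^2 + 2*z^2 - 2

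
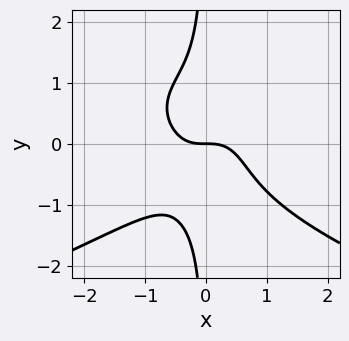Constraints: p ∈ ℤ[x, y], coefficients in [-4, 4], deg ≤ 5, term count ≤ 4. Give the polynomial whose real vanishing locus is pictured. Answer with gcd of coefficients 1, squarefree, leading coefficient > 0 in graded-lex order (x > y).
Degree: a generic line meets the curve in up to 4 points, so deg p = 4.
Observable constraints: it crosses the x-axis at the gridline x = 0; it meets the y-axis at y = 0 (among the integer gridlines).
Assembling these constraints gives the stated polynomial.

3*x*y^3 + 3*x^3 + 2*y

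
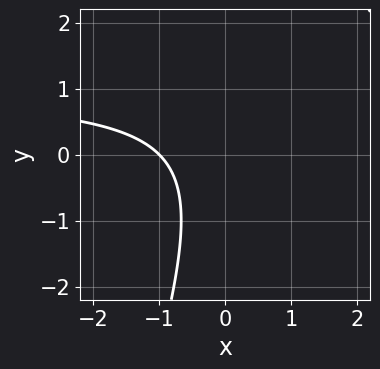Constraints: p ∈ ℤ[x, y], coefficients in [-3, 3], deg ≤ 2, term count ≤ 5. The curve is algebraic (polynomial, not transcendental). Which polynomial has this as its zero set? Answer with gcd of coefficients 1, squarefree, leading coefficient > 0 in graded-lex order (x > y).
3*x*y - y^2 - 3*x - 3

(a) deg p = 2. No degree-1 curve has this shape.
(b) Observable constraints: it meets the x-axis at x = -1 (among the integer gridlines); the curve avoids every integer y-axis point in the box.
(c) The integer polynomial consistent with all of this is the stated p.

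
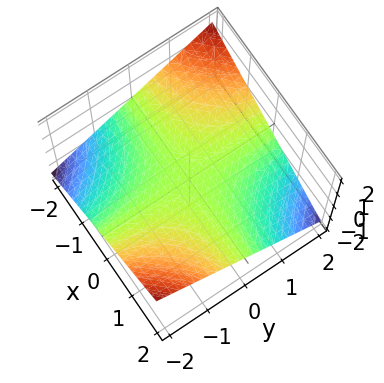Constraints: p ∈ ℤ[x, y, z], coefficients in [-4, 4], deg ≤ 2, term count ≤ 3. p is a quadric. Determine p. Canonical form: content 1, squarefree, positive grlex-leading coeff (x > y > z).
x*y + 3*z

First, the degree is 2 — a hyperbolic paraboloid; a quadric.
Then, checking where it meets the axes: the visible y-axis segment lies entirely on the surface; it meets the z-axis at z = 0 (among the integer gridlines); the visible x-axis segment lies entirely on the surface.
Finally, together with the visible shape, these determine p as stated.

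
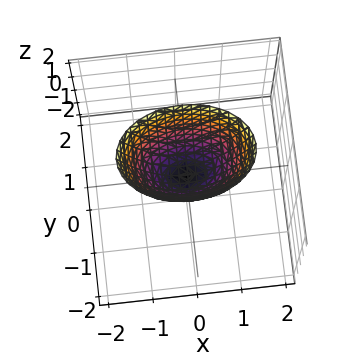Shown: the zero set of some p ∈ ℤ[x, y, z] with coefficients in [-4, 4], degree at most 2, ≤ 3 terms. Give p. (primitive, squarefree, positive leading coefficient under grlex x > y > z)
x^2 + 2*y^2 - z

1. deg p = 2. A single bowl opening along one axis; a quadric.
2. Symmetries: it's symmetric under y → −y, forcing even powers of y; mirror symmetry x ↦ −x ⇒ only even powers of x.
3. Reading off the gridlines: it meets the z-axis at z = 0 (among the integer gridlines); it meets the x-axis at x = 0 (among the integer gridlines); it meets the y-axis at y = 0 (among the integer gridlines).
4. Putting this together gives p.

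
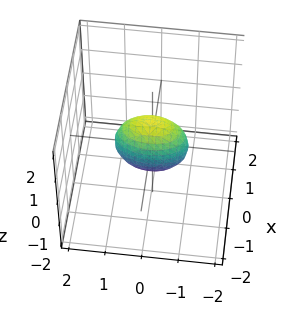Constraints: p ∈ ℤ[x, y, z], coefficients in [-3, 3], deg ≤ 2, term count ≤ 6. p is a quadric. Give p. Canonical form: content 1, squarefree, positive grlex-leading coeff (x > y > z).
3*x^2 + y^2 + z^2 - 1

1. The degree is 2 — a closed, bounded, convex surface; a quadric.
2. Symmetries: the x ↦ −x reflection is a symmetry, so x appears only in even powers; it's symmetric under z → −z, forcing even powers of z; the y ↦ −y reflection is a symmetry, so y appears only in even powers.
3. Against the integer gridlines: the z-axis gridline crossings are at z ∈ {-1, 1}; the y-axis gridline crossings are at y ∈ {-1, 1}.
4. Together with the visible shape, these determine p as stated.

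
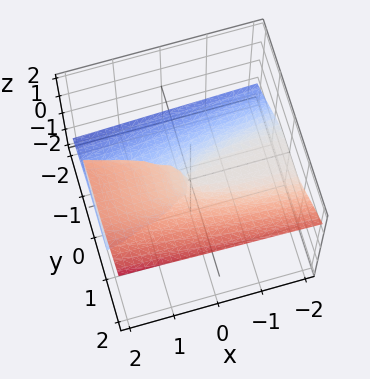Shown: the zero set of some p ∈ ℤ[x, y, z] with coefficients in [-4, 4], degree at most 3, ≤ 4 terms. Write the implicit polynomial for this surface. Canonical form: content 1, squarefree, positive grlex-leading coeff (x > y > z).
y^3 - 3*z^3 + x*z

First, the degree is 3 — no degree-2 surface has this shape.
Next, observable constraints: it meets the y-axis at y = 0 (among the integer gridlines); the visible x-axis segment lies entirely on the surface; it crosses the z-axis at the gridline z = 0.
Finally, solving for integer coefficients yields p as stated.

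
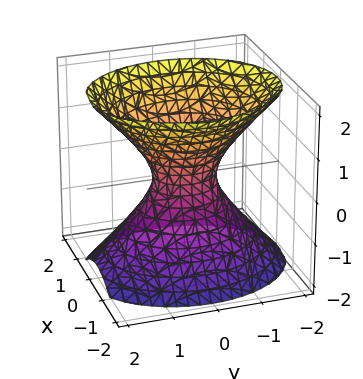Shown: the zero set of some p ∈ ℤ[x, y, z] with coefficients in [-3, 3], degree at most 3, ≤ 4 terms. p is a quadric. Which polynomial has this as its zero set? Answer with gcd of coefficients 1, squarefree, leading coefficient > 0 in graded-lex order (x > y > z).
3*x^2 + 2*y^2 - 2*z^2 - 1

The degree is 2 — one connected sheet with a waist; a quadric.
Symmetries: it's symmetric under x → −x, forcing even powers of x; it's symmetric under z → −z, forcing even powers of z; mirror symmetry y ↦ −y ⇒ only even powers of y.
From the axis intercepts and sections: the surface avoids every integer z-axis point in the box.
These observations pin down the coefficients.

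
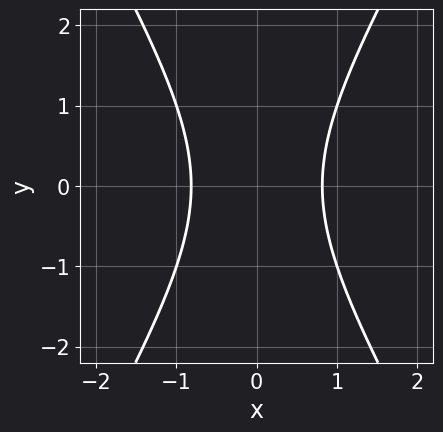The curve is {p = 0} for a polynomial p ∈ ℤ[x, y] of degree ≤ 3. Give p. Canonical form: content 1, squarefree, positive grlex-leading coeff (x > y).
First, deg p = 2.
Next, symmetries: it's symmetric under y → −y, forcing even powers of y; mirror symmetry x ↦ −x ⇒ only even powers of x.
Then, from the visible intercepts: it misses every integer gridline on the y-axis.
Finally, putting this together gives p.

3*x^2 - y^2 - 2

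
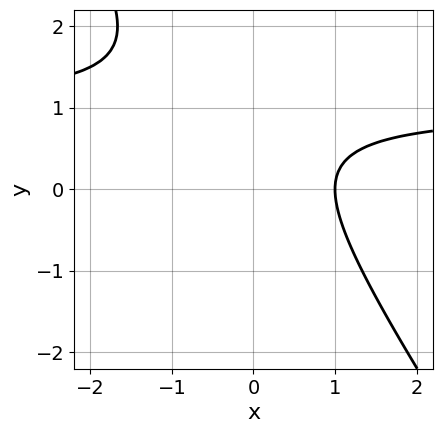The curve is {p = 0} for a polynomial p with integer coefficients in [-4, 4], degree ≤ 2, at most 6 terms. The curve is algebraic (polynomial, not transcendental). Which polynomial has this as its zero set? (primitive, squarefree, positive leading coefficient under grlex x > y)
3*x*y + 2*y^2 - 3*x - 3*y + 3

(a) deg p = 2. No degree-1 curve has this shape.
(b) Checking where it meets the axes: one x-axis crossing is at x = 1; it misses every integer gridline on the y-axis.
(c) Assembling these constraints gives the stated polynomial.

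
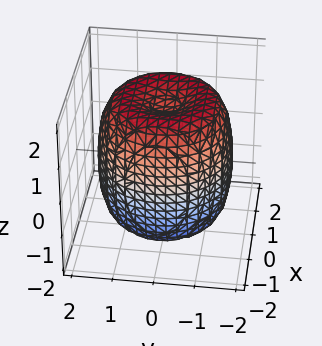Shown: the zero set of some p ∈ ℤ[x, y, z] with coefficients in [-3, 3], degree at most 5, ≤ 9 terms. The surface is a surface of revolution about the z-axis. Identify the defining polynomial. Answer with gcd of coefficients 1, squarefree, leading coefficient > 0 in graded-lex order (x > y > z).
x^4 + 2*x^2*y^2 + y^4 - 2*x^2 - 2*y^2 + z^2 - 2

1. Degree: a generic line meets the surface in up to 4 points, so deg p = 4.
2. Symmetries: the z-axis is an axis of rotation, so x and y enter only as x² + y².
3. Reading off the gridlines: a circular section at z = -1 has radius between 1 and 2.
4. Putting this together gives p.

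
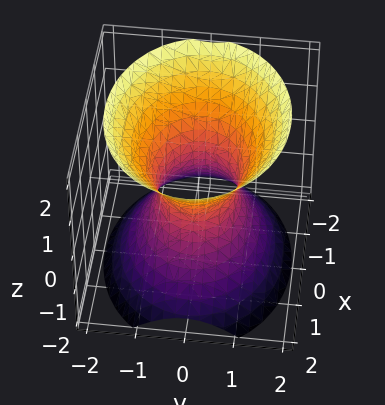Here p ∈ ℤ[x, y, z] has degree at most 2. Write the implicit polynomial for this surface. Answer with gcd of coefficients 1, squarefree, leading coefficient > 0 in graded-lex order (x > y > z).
deg p = 2. One connected sheet with a waist; a quadric.
Symmetries: mirror symmetry y ↦ −y ⇒ only even powers of y; it's symmetric under z → −z, forcing even powers of z; the x ↦ −x reflection is a symmetry, so x appears only in even powers.
From the axis intercepts and sections: among the integer gridlines, it crosses the x-axis at x ∈ {-1, 1}; no z-intercept at any integer in the box.
The integer polynomial consistent with all of this is the stated p.

2*x^2 + 3*y^2 - 2*z^2 - 2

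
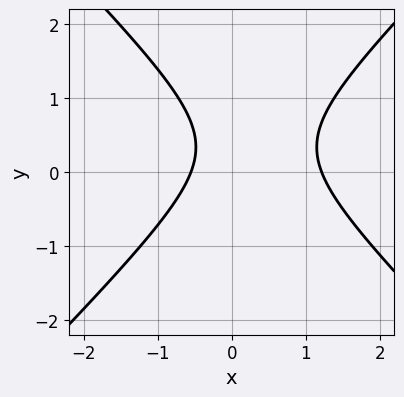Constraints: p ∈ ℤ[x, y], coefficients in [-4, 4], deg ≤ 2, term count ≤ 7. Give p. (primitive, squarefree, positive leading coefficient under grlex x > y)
(a) Degree: a generic line meets the curve in up to 2 points, so deg p = 2.
(b) From the visible intercepts: it misses every integer gridline on the y-axis.
(c) Fitting integer coefficients to these (and the overall shape) gives p.

3*x^2 - 3*y^2 - 2*x + 2*y - 2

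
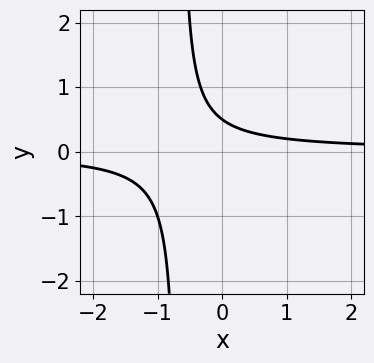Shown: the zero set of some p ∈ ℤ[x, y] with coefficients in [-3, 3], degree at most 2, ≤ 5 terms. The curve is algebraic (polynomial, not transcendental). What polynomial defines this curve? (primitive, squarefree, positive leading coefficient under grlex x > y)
First, the degree is 2 — the shape is more complex than any degree-1 curve.
Next, from the axis intercepts and sections: it misses every integer gridline on the x-axis.
Finally, the integer polynomial consistent with all of this is the stated p.

3*x*y + 2*y - 1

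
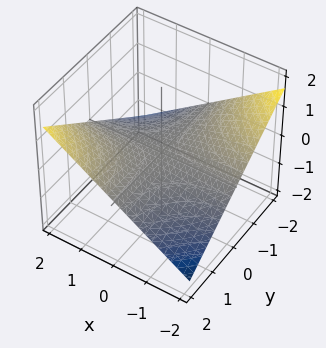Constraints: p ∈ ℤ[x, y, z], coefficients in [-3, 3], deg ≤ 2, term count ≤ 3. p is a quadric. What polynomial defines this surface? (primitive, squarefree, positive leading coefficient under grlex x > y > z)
x*y - 3*z

First, the degree is 2 — a hyperbolic paraboloid; a quadric.
Then, reading off the gridlines: the visible y-axis segment lies entirely on the surface; one z-axis crossing is at z = 0.
Finally, solving for integer coefficients yields p as stated.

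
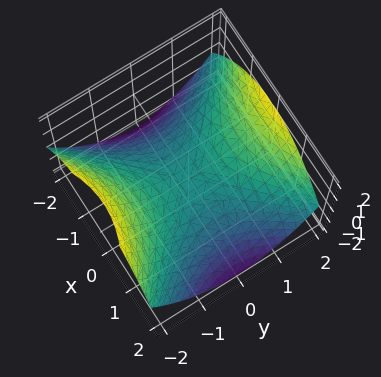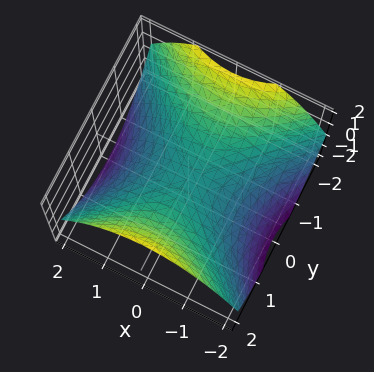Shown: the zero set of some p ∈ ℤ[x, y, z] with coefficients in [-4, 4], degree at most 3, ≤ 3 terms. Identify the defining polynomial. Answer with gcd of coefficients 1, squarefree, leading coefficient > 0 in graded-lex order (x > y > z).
x^2 - y^2 + 2*z

1. The degree is 2 — a saddle surface; a quadric.
2. Symmetries: it's symmetric under y → −y, forcing even powers of y; it's symmetric under x → −x, forcing even powers of x.
3. Observable constraints: one y-axis crossing is at y = 0; it meets the z-axis at z = 0 (among the integer gridlines); it crosses the x-axis at the gridline x = 0.
4. The integer polynomial consistent with all of this is the stated p.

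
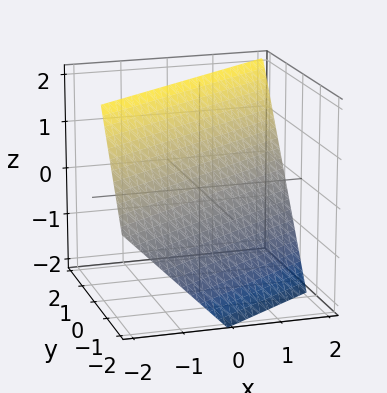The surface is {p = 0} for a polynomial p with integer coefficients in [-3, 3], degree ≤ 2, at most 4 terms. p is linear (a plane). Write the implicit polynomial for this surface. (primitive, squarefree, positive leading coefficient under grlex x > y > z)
2*x - 3*y + 2*z - 2

(a) The degree is 1 — every cross-section is a straight line — this is a plane.
(b) From the axis intercepts and sections: it meets the x-axis at x = 1 (among the integer gridlines); it crosses the z-axis at the gridline z = 1.
(c) These observations pin down the coefficients.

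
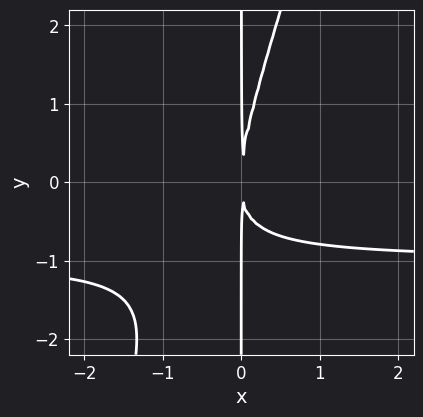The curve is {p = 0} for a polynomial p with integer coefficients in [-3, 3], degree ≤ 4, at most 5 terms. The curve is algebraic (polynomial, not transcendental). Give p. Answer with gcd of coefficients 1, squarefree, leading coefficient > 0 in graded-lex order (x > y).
3*x^2*y - x*y^2 + 3*x^2

First, the degree is 3 — the shape is more complex than any degree-2 curve.
Then, from the visible intercepts: the visible y-axis segment lies entirely on the curve.
Finally, putting this together gives p.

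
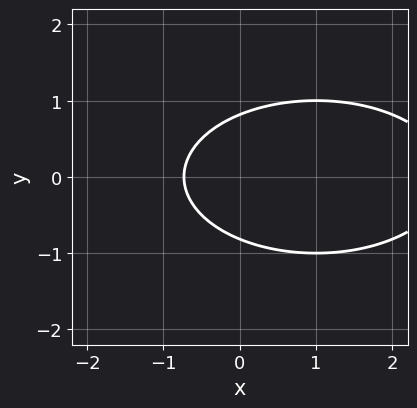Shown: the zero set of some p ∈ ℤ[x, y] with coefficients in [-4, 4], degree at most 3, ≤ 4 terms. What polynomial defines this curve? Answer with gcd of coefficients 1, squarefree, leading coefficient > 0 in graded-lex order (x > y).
x^2 + 3*y^2 - 2*x - 2

(a) Degree: the shape is more complex than any degree-1 curve, so deg p = 2.
(b) Symmetries: the y ↦ −y reflection is a symmetry, so y appears only in even powers.
(c) Fitting integer coefficients to these (and the overall shape) gives p.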